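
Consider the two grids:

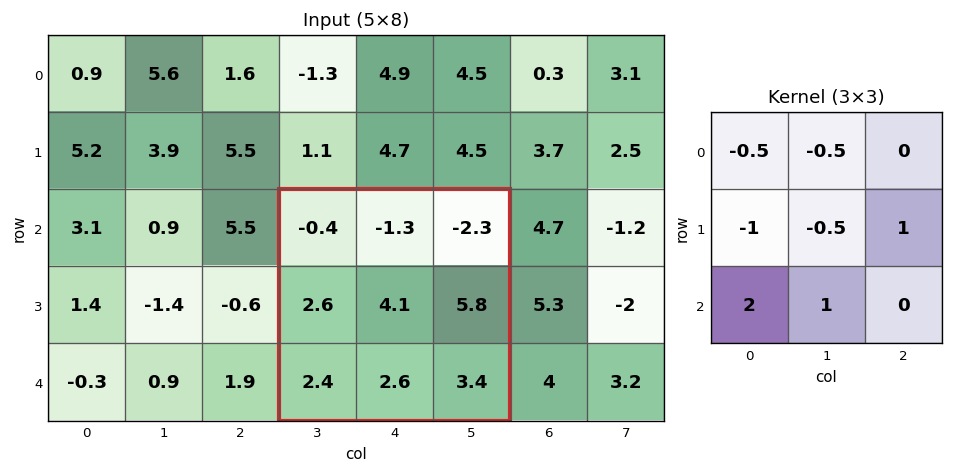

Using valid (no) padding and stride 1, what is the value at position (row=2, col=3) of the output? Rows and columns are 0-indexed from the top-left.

The receptive field on the input at this output position is [-0.4 -1.3 -2.3 / 2.6 4.1 5.8 / 2.4 2.6 3.4]. Elementwise product with the kernel and sum: -0.4·-0.5 + -1.3·-0.5 + 2.6·-1 + 4.1·-0.5 + 5.8·1 + 2.4·2 + 2.6·1.

9.4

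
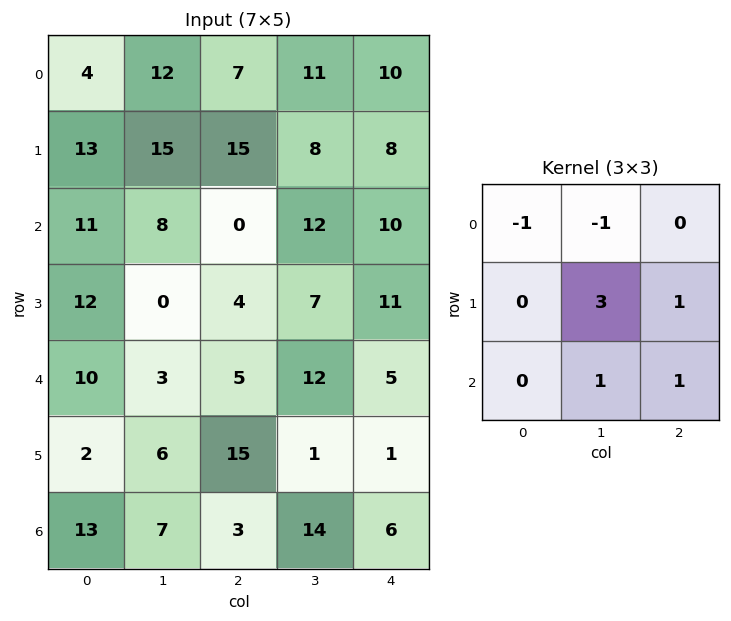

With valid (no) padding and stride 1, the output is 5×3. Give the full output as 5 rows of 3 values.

Output[0,0]: The receptive field on the input at this output position is [4 12 7 / 13 15 15 / 11 8 0]. Elementwise product with the kernel and sum: 4·-1 + 12·-1 + 15·3 + 15·1 + 8·1 + 0·1.
Output[0,1]: The receptive field on the input at this output position is [12 7 11 / 15 15 8 / 8 0 12]. Elementwise product with the kernel and sum: 12·-1 + 7·-1 + 15·3 + 8·1 + 0·1 + 12·1.

52 46 36
0 -7 41
-7 28 37
23 39 32
30 55 7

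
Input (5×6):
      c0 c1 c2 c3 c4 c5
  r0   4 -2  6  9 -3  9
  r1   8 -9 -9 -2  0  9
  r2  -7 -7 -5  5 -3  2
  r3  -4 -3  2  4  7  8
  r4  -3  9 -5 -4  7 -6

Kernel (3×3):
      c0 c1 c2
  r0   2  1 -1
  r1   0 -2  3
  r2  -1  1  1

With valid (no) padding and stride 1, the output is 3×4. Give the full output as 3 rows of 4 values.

-14 12 35 27
18 9 -30 10
3 -34 19 20

Output[0,0]: The receptive field on the input at this output position is [4 -2 6 / 8 -9 -9 / -7 -7 -5]. Elementwise product with the kernel and sum: 4·2 + -2·1 + 6·-1 + -9·-2 + -9·3 + -7·-1 + -7·1 + -5·1.
Output[0,1]: The receptive field on the input at this output position is [-2 6 9 / -9 -9 -2 / -7 -5 5]. Elementwise product with the kernel and sum: -2·2 + 6·1 + 9·-1 + -9·-2 + -2·3 + -7·-1 + -5·1 + 5·1.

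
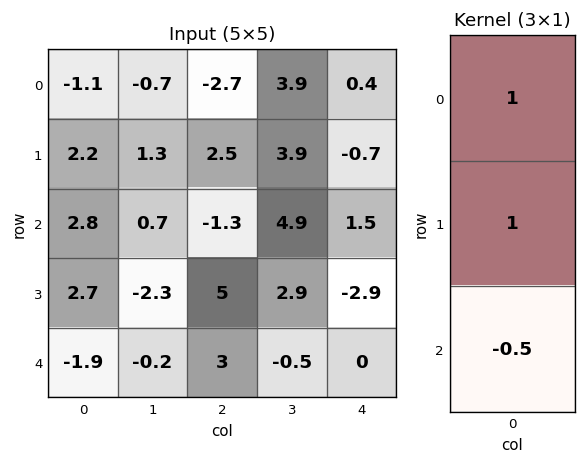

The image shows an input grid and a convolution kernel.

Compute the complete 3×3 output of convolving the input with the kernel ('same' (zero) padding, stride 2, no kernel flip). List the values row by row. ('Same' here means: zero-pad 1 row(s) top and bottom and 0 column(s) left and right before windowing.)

Output[0,0]: The receptive field on the zero-padded input at this output position is [0 / -1.1 / 2.2]. Elementwise product with the kernel and sum: 0·1 + -1.1·1 + 2.2·-0.5.

-2.2 -3.95 0.75
3.65 -1.3 2.25
0.8 8 -2.9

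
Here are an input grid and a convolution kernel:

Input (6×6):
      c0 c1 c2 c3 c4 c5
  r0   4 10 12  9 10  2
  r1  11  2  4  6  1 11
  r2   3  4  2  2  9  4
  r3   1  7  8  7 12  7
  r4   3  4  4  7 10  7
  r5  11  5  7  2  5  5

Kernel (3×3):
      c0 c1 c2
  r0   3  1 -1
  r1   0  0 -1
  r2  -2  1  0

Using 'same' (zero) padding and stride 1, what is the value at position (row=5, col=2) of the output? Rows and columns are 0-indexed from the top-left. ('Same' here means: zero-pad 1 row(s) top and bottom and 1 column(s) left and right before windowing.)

The receptive field on the zero-padded input at this output position is [4 4 7 / 5 7 2 / 0 0 0]. Elementwise product with the kernel and sum: 4·3 + 4·1 + 7·-1 + 2·-1 + 0·-2 + 0·1.

7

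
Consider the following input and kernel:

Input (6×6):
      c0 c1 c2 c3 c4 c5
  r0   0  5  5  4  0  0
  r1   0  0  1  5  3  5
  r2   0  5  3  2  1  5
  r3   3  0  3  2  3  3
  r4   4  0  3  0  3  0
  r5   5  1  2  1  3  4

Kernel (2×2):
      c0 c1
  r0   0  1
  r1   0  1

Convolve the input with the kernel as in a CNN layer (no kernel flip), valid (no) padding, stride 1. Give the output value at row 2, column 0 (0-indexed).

5

The receptive field on the input at this output position is [0 5 / 3 0]. Elementwise product with the kernel and sum: 5·1 + 0·1.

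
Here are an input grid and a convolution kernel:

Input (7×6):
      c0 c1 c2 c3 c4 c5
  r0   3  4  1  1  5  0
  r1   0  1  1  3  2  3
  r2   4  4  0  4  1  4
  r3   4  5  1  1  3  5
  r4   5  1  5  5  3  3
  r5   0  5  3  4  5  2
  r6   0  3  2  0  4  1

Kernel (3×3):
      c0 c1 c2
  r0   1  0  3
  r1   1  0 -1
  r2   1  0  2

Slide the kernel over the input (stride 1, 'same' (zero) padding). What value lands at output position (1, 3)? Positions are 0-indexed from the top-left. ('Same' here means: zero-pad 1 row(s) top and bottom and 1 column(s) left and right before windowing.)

The receptive field on the zero-padded input at this output position is [1 1 5 / 1 3 2 / 0 4 1]. Elementwise product with the kernel and sum: 1·1 + 5·3 + 1·1 + 2·-1 + 0·1 + 1·2.

17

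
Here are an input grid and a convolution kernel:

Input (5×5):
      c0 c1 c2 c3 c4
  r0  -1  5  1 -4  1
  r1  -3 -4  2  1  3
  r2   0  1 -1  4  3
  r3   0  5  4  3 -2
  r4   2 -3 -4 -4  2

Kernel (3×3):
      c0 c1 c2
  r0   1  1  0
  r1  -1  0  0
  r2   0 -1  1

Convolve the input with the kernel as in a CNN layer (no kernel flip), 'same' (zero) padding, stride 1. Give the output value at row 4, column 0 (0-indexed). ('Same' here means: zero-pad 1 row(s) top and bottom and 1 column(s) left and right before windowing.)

The receptive field on the zero-padded input at this output position is [0 0 5 / 0 2 -3 / 0 0 0]. Elementwise product with the kernel and sum: 0·1 + 0·1 + 0·-1 + 0·-1 + 0·1.

0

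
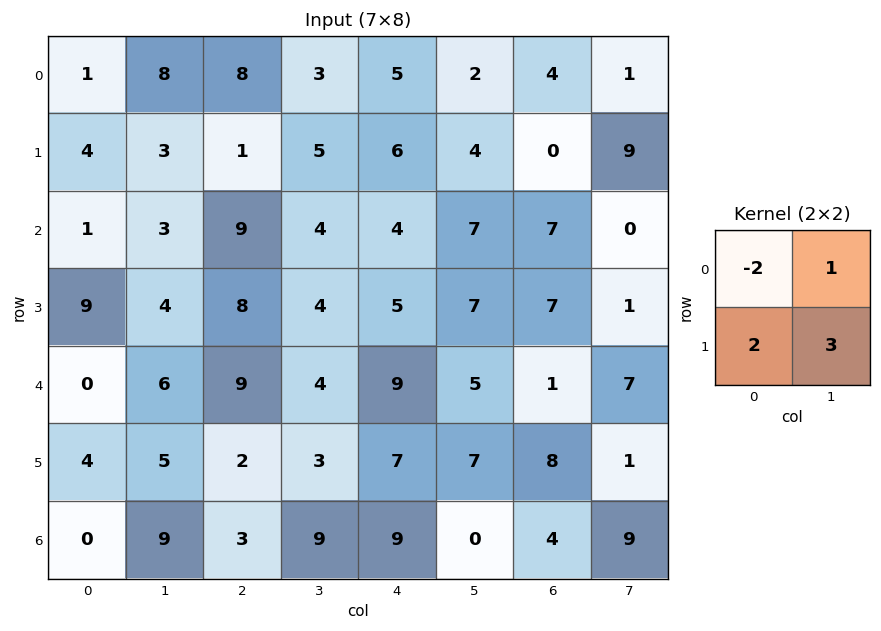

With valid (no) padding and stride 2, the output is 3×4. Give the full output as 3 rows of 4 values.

Output[0,0]: The receptive field on the input at this output position is [1 8 / 4 3]. Elementwise product with the kernel and sum: 1·-2 + 8·1 + 4·2 + 3·3.

23 4 16 20
31 14 30 3
29 -1 22 24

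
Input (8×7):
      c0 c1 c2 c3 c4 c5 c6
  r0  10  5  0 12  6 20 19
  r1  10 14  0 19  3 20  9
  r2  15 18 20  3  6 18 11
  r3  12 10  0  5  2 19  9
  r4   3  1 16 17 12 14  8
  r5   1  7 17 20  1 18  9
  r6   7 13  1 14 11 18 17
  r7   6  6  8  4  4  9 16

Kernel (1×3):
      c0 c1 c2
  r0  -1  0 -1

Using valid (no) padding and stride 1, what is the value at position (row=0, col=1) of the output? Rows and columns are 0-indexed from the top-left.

-17

The receptive field on the input at this output position is [5 0 12]. Elementwise product with the kernel and sum: 5·-1 + 12·-1.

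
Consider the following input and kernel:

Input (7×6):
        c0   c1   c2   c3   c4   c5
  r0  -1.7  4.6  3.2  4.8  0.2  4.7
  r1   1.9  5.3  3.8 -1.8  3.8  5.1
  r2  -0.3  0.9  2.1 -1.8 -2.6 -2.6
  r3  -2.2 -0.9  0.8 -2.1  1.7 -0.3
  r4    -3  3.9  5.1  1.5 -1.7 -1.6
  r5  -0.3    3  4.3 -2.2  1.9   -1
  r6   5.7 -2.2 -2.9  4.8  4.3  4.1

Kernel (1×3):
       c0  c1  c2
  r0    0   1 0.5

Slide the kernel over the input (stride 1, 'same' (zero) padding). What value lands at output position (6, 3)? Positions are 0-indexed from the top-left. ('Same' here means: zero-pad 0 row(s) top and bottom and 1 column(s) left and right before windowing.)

6.95

The receptive field on the zero-padded input at this output position is [-2.9 4.8 4.3]. Elementwise product with the kernel and sum: 4.8·1 + 4.3·0.5.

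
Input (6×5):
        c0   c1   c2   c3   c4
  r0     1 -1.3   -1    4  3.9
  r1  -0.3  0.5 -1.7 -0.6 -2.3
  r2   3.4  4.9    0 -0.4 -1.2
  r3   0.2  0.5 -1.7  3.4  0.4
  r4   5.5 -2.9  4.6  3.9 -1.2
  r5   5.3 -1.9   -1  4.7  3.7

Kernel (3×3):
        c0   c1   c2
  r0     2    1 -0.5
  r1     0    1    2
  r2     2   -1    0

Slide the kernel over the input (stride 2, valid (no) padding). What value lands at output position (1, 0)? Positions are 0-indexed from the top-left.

22.7

The receptive field on the input at this output position is [3.4 4.9 0 / 0.2 0.5 -1.7 / 5.5 -2.9 4.6]. Elementwise product with the kernel and sum: 3.4·2 + 4.9·1 + 0·-0.5 + 0.5·1 + -1.7·2 + 5.5·2 + -2.9·-1.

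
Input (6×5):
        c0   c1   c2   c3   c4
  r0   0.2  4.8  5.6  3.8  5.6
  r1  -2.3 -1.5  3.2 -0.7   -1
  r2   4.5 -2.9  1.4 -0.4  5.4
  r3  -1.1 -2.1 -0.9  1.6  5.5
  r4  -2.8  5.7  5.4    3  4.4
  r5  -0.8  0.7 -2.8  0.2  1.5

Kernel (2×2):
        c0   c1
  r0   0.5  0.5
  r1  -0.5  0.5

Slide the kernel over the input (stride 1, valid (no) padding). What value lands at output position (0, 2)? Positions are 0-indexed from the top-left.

2.75

The receptive field on the input at this output position is [5.6 3.8 / 3.2 -0.7]. Elementwise product with the kernel and sum: 5.6·0.5 + 3.8·0.5 + 3.2·-0.5 + -0.7·0.5.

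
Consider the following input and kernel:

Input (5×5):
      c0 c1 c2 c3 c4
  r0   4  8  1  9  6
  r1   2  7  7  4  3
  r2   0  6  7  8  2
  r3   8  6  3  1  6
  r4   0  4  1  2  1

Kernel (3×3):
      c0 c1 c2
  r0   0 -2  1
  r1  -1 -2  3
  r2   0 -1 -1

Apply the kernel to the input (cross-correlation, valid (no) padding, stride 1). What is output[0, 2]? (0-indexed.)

The receptive field on the input at this output position is [1 9 6 / 7 4 3 / 7 8 2]. Elementwise product with the kernel and sum: 9·-2 + 6·1 + 7·-1 + 4·-2 + 3·3 + 8·-1 + 2·-1.

-28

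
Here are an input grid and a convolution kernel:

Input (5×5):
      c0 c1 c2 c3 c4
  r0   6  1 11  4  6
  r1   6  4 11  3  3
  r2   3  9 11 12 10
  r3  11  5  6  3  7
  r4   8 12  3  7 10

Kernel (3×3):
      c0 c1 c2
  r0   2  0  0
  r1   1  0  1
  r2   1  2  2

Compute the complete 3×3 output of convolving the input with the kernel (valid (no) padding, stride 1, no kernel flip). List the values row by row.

72 64 91
59 52 69
61 58 72

Output[0,0]: The receptive field on the input at this output position is [6 1 11 / 6 4 11 / 3 9 11]. Elementwise product with the kernel and sum: 6·2 + 6·1 + 11·1 + 3·1 + 9·2 + 11·2.
Output[0,1]: The receptive field on the input at this output position is [1 11 4 / 4 11 3 / 9 11 12]. Elementwise product with the kernel and sum: 1·2 + 4·1 + 3·1 + 9·1 + 11·2 + 12·2.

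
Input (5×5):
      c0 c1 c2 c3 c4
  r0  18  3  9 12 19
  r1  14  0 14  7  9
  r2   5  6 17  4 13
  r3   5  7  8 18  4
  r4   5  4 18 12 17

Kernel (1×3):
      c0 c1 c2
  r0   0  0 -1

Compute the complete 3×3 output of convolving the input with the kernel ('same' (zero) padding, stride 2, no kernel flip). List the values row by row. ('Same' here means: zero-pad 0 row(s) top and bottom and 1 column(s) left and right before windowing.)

-3 -12 0
-6 -4 0
-4 -12 0

Output[0,0]: The receptive field on the zero-padded input at this output position is [0 18 3]. Elementwise product with the kernel and sum: 3·-1.
Output[0,1]: The receptive field on the zero-padded input at this output position is [3 9 12]. Elementwise product with the kernel and sum: 12·-1.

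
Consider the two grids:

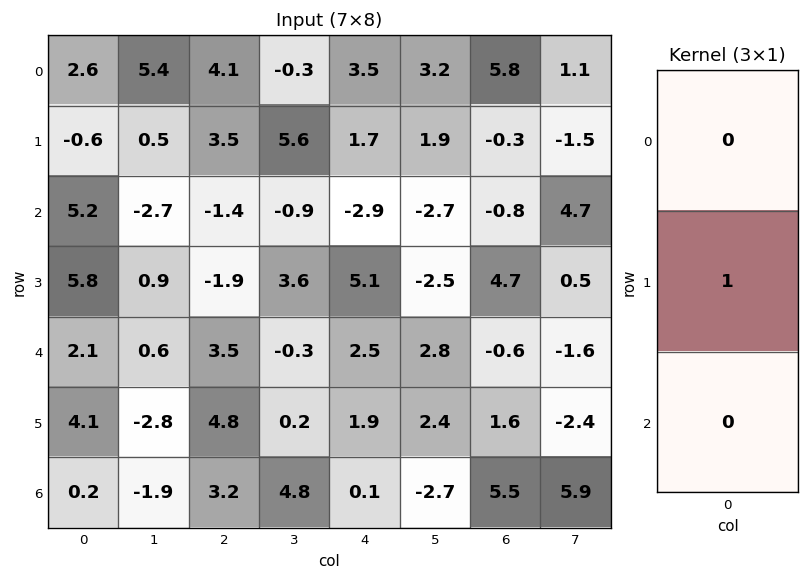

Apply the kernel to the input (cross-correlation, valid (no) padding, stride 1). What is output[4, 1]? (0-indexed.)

The receptive field on the input at this output position is [0.6 / -2.8 / -1.9]. Elementwise product with the kernel and sum: -2.8·1.

-2.8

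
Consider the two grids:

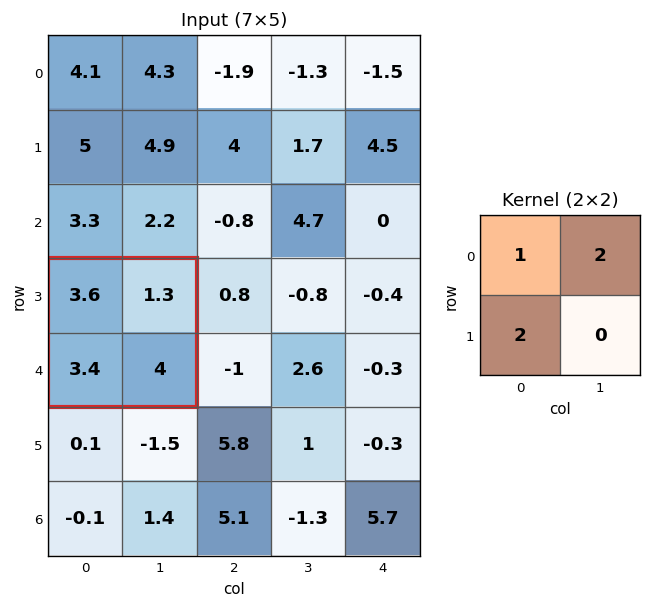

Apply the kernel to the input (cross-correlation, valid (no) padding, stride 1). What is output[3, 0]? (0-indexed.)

The receptive field on the input at this output position is [3.6 1.3 / 3.4 4]. Elementwise product with the kernel and sum: 3.6·1 + 1.3·2 + 3.4·2.

13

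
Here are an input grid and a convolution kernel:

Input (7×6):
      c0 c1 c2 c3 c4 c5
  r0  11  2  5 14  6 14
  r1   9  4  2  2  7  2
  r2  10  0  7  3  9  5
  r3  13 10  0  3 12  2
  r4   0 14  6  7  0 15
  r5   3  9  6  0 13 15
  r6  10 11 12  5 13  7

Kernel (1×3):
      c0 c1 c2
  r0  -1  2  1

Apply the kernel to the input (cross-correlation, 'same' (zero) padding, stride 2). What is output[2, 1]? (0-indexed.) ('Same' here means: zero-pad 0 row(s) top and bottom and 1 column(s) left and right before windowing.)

The receptive field on the zero-padded input at this output position is [14 6 7]. Elementwise product with the kernel and sum: 14·-1 + 6·2 + 7·1.

5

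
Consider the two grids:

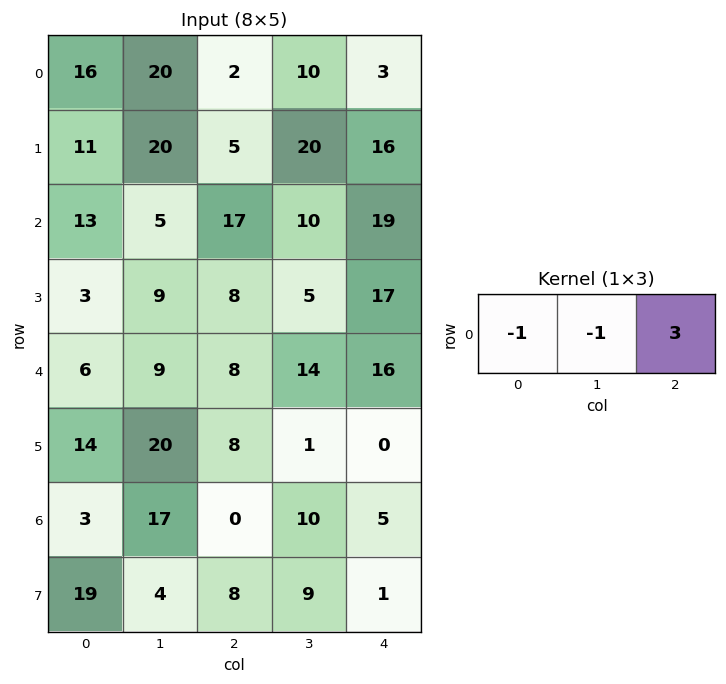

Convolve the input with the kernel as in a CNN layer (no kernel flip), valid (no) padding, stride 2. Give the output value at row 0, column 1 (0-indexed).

-3

The receptive field on the input at this output position is [2 10 3]. Elementwise product with the kernel and sum: 2·-1 + 10·-1 + 3·3.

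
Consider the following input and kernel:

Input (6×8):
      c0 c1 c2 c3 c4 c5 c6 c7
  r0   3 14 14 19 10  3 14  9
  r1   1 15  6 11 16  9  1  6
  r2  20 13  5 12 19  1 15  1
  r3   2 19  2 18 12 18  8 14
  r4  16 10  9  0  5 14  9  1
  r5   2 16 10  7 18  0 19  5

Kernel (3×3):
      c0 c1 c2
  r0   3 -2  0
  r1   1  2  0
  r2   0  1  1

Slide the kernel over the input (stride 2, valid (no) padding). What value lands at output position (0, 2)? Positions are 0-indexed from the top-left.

The receptive field on the input at this output position is [10 3 14 / 16 9 1 / 19 1 15]. Elementwise product with the kernel and sum: 10·3 + 3·-2 + 16·1 + 9·2 + 1·1 + 15·1.

74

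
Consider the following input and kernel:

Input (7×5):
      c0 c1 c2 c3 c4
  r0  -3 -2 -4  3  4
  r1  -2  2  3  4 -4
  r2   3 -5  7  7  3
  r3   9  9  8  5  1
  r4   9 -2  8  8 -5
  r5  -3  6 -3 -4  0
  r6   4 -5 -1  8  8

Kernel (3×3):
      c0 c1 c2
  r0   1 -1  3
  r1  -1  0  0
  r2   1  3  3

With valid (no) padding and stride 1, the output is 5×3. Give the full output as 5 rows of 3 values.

Output[0,0]: The receptive field on the input at this output position is [-3 -2 -4 / -2 2 3 / 3 -5 7]. Elementwise product with the kernel and sum: -3·1 + -2·-1 + -4·3 + -2·-1 + 3·1 + -5·3 + 7·3.
Output[0,1]: The receptive field on the input at this output position is [-2 -4 3 / 2 3 4 / -5 7 7]. Elementwise product with the kernel and sum: -2·1 + -4·-1 + 3·3 + 2·-1 + -5·1 + 7·3 + 7·3.

-2 46 39
62 64 6
47 46 18
21 3 -17
24 24 35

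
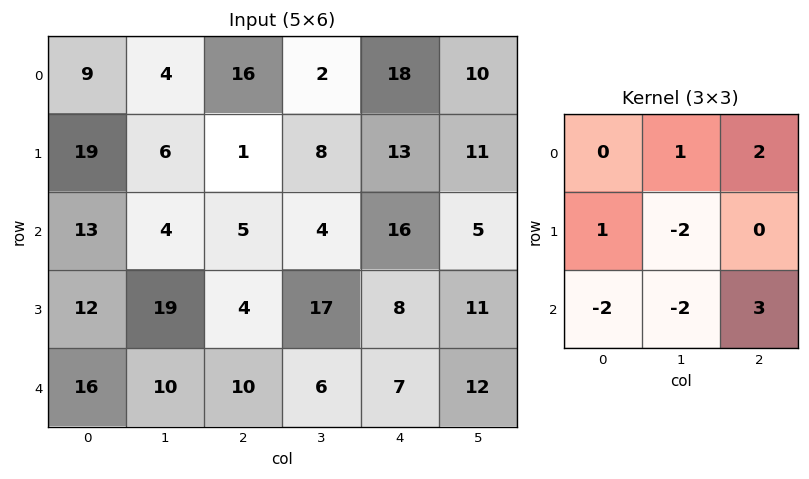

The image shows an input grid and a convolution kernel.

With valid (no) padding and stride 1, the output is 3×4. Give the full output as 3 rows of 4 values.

24 18 53 -5
-37 16 13 -10
-34 2 -5 37

Output[0,0]: The receptive field on the input at this output position is [9 4 16 / 19 6 1 / 13 4 5]. Elementwise product with the kernel and sum: 4·1 + 16·2 + 19·1 + 6·-2 + 13·-2 + 4·-2 + 5·3.
Output[0,1]: The receptive field on the input at this output position is [4 16 2 / 6 1 8 / 4 5 4]. Elementwise product with the kernel and sum: 16·1 + 2·2 + 6·1 + 1·-2 + 4·-2 + 5·-2 + 4·3.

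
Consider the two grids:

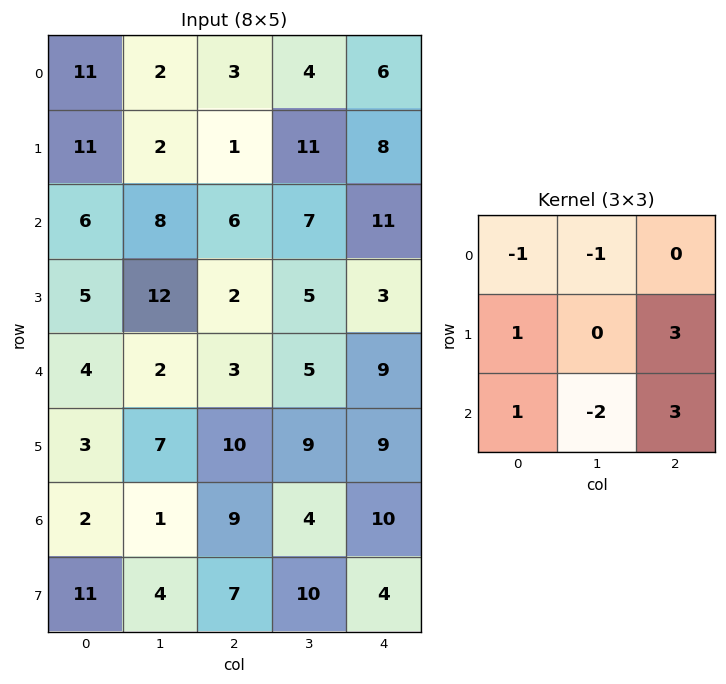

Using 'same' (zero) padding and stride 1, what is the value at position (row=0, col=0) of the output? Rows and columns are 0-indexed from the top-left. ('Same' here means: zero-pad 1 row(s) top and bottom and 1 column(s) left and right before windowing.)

-10

The receptive field on the zero-padded input at this output position is [0 0 0 / 0 11 2 / 0 11 2]. Elementwise product with the kernel and sum: 0·-1 + 0·-1 + 0·1 + 2·3 + 0·1 + 11·-2 + 2·3.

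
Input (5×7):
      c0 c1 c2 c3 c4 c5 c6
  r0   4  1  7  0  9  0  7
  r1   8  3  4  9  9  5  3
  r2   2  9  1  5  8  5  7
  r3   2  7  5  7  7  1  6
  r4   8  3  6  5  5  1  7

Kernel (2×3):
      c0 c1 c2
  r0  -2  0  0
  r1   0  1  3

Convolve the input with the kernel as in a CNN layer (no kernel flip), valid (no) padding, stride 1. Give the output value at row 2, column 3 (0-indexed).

The receptive field on the input at this output position is [5 8 5 / 7 7 1]. Elementwise product with the kernel and sum: 5·-2 + 7·1 + 1·3.

0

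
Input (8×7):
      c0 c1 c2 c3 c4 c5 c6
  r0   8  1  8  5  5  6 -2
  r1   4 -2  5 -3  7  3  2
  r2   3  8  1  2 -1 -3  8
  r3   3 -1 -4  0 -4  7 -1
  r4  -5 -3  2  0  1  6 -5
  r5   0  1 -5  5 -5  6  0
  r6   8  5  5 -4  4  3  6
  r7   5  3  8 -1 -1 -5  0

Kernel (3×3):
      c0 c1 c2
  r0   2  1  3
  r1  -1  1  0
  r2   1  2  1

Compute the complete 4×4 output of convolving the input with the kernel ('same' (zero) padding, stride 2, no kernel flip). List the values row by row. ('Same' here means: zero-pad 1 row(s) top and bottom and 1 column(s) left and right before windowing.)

Output[0,0]: The receptive field on the zero-padded input at this output position is [0 0 0 / 0 8 1 / 0 4 -2]. Elementwise product with the kernel and sum: 0·2 + 0·1 + 0·3 + 0·-1 + 8·1 + 0·1 + 4·2 + -2·1.

14 12 14 -1
6 -24 6 24
-4 -5 19 8
24 30 23 10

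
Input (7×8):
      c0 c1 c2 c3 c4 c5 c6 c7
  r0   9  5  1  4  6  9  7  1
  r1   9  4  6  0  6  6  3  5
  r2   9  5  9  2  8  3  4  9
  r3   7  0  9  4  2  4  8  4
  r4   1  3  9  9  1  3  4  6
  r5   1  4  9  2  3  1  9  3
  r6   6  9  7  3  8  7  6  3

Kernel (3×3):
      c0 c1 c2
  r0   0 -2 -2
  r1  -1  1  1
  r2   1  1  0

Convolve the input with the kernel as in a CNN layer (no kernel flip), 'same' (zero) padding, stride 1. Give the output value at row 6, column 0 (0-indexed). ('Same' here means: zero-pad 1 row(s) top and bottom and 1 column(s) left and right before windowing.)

The receptive field on the zero-padded input at this output position is [0 1 4 / 0 6 9 / 0 0 0]. Elementwise product with the kernel and sum: 1·-2 + 4·-2 + 0·-1 + 6·1 + 9·1 + 0·1 + 0·1.

5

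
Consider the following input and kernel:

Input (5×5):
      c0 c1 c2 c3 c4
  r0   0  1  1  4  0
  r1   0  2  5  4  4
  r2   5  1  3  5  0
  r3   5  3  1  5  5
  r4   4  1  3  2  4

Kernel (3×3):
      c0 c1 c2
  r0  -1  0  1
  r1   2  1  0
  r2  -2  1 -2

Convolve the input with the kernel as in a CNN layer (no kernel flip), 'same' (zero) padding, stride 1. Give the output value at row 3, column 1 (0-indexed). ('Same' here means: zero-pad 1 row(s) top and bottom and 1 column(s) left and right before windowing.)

-2

The receptive field on the zero-padded input at this output position is [5 1 3 / 5 3 1 / 4 1 3]. Elementwise product with the kernel and sum: 5·-1 + 3·1 + 5·2 + 3·1 + 4·-2 + 1·1 + 3·-2.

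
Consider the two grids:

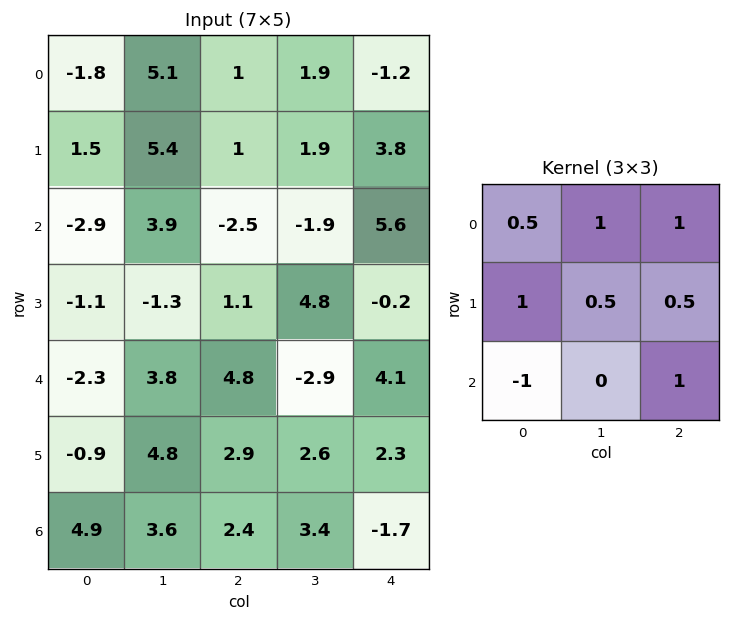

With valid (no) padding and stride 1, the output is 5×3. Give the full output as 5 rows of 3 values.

10.3 6.5 13.15
7.15 13.4 4.25
5.85 -7.5 5.15
5.05 7.8 9.95
7.9 11.15 4.85

Output[0,0]: The receptive field on the input at this output position is [-1.8 5.1 1 / 1.5 5.4 1 / -2.9 3.9 -2.5]. Elementwise product with the kernel and sum: -1.8·0.5 + 5.1·1 + 1·1 + 1.5·1 + 5.4·0.5 + 1·0.5 + -2.9·-1 + -2.5·1.
Output[0,1]: The receptive field on the input at this output position is [5.1 1 1.9 / 5.4 1 1.9 / 3.9 -2.5 -1.9]. Elementwise product with the kernel and sum: 5.1·0.5 + 1·1 + 1.9·1 + 5.4·1 + 1·0.5 + 1.9·0.5 + 3.9·-1 + -1.9·1.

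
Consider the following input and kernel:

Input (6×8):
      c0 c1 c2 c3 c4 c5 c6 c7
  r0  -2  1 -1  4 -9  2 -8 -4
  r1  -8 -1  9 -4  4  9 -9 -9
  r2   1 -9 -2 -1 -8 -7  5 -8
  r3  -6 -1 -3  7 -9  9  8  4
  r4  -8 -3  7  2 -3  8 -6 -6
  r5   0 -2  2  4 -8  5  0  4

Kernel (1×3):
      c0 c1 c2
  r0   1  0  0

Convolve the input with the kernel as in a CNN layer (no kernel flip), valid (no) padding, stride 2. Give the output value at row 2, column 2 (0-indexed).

-3

The receptive field on the input at this output position is [-3 8 -6]. Elementwise product with the kernel and sum: -3·1.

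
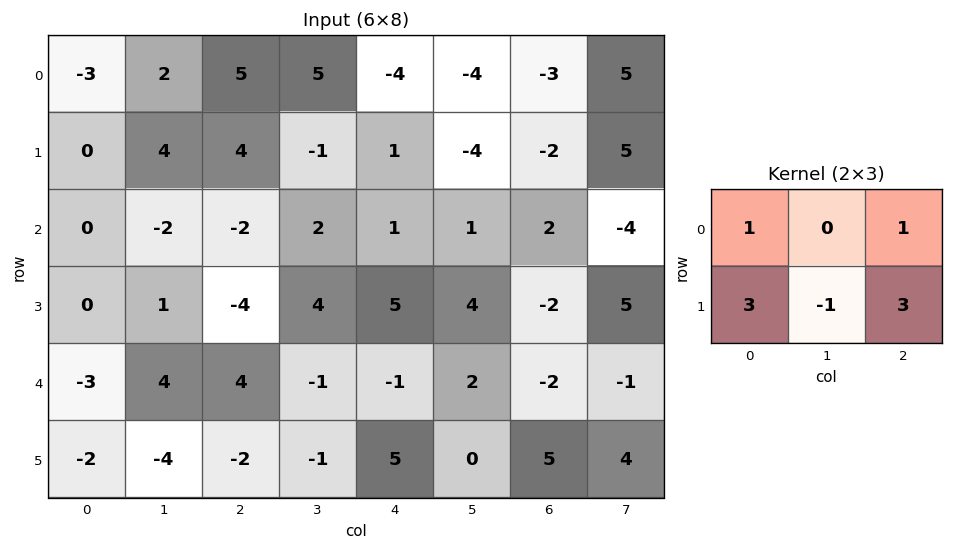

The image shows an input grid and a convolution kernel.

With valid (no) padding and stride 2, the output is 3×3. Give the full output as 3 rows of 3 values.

Output[0,0]: The receptive field on the input at this output position is [-3 2 5 / 0 4 4]. Elementwise product with the kernel and sum: -3·1 + 5·1 + 0·3 + 4·-1 + 4·3.
Output[0,1]: The receptive field on the input at this output position is [5 5 -4 / 4 -1 1]. Elementwise product with the kernel and sum: 5·1 + -4·1 + 4·3 + -1·-1 + 1·3.

10 17 -6
-15 -2 8
-7 13 27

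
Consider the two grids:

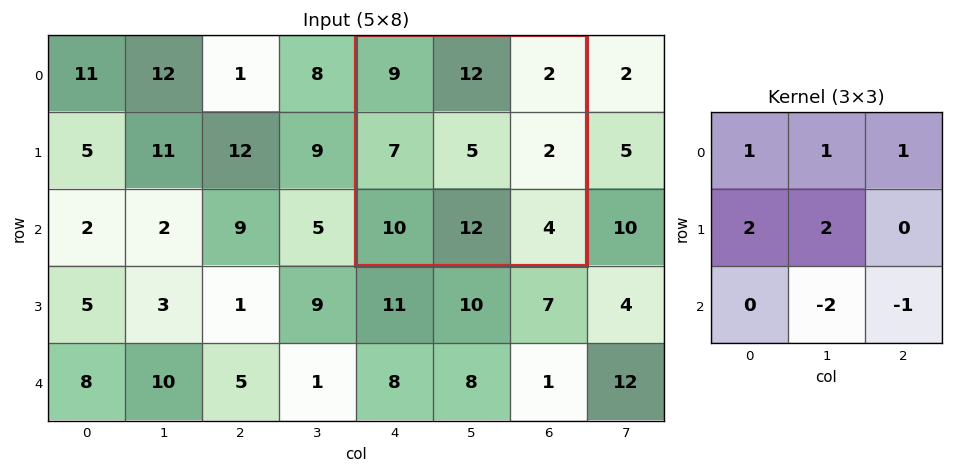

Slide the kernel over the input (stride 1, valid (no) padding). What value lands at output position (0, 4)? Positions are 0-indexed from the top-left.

19

The receptive field on the input at this output position is [9 12 2 / 7 5 2 / 10 12 4]. Elementwise product with the kernel and sum: 9·1 + 12·1 + 2·1 + 7·2 + 5·2 + 12·-2 + 4·-1.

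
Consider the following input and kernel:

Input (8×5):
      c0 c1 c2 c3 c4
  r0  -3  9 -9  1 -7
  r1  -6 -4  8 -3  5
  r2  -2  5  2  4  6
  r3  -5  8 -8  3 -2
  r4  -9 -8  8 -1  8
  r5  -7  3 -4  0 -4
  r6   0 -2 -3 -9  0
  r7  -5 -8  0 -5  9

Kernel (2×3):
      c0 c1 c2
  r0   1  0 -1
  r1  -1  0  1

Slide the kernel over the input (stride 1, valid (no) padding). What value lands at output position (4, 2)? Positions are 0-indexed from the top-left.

The receptive field on the input at this output position is [8 -1 8 / -4 0 -4]. Elementwise product with the kernel and sum: 8·1 + 8·-1 + -4·-1 + -4·1.

0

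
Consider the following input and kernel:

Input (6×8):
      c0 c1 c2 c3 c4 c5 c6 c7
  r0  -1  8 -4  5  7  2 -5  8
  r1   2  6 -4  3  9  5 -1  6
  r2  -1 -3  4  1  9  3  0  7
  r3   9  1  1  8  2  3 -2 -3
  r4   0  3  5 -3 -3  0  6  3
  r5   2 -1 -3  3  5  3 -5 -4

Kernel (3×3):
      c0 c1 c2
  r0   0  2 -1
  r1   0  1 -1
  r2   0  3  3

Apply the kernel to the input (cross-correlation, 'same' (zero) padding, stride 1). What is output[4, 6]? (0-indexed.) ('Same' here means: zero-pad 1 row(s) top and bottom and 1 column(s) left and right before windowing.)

The receptive field on the zero-padded input at this output position is [3 -2 -3 / 0 6 3 / 3 -5 -4]. Elementwise product with the kernel and sum: -2·2 + -3·-1 + 6·1 + 3·-1 + -5·3 + -4·3.

-25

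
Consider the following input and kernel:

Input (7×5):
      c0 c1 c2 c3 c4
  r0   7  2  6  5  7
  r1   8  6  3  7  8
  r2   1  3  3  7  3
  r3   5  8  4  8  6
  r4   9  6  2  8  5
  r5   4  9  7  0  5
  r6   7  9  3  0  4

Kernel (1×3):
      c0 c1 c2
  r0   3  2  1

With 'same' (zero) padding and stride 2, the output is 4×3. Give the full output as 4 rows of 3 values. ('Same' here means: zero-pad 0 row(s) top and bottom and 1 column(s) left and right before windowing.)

Output[0,0]: The receptive field on the zero-padded input at this output position is [0 7 2]. Elementwise product with the kernel and sum: 0·3 + 7·2 + 2·1.

16 23 29
5 22 27
24 30 34
23 33 8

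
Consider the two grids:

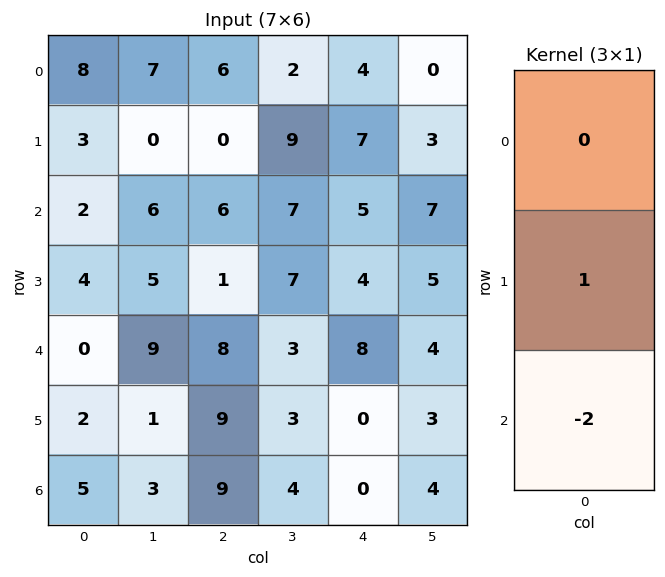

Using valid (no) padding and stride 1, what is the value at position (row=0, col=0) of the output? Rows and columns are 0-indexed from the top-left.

The receptive field on the input at this output position is [8 / 3 / 2]. Elementwise product with the kernel and sum: 3·1 + 2·-2.

-1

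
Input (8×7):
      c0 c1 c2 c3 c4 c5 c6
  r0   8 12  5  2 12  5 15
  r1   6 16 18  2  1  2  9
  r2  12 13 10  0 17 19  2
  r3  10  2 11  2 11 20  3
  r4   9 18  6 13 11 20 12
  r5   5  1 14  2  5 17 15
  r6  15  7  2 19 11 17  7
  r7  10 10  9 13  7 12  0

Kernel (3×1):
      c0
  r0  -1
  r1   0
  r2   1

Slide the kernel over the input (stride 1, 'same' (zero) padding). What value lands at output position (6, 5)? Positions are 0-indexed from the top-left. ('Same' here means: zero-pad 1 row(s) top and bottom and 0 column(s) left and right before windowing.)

-5

The receptive field on the zero-padded input at this output position is [17 / 17 / 12]. Elementwise product with the kernel and sum: 17·-1 + 12·1.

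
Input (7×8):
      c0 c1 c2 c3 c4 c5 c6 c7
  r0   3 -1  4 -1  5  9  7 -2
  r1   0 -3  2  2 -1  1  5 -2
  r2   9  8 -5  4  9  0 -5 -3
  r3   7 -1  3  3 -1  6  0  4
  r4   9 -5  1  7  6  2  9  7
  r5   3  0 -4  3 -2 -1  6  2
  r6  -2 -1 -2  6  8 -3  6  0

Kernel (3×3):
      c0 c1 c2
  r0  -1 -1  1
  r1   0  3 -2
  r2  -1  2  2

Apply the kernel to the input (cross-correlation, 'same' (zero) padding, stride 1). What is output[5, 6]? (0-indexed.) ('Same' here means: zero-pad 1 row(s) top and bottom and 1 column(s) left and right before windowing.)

25

The receptive field on the zero-padded input at this output position is [2 9 7 / -1 6 2 / -3 6 0]. Elementwise product with the kernel and sum: 2·-1 + 9·-1 + 7·1 + 6·3 + 2·-2 + -3·-1 + 6·2 + 0·2.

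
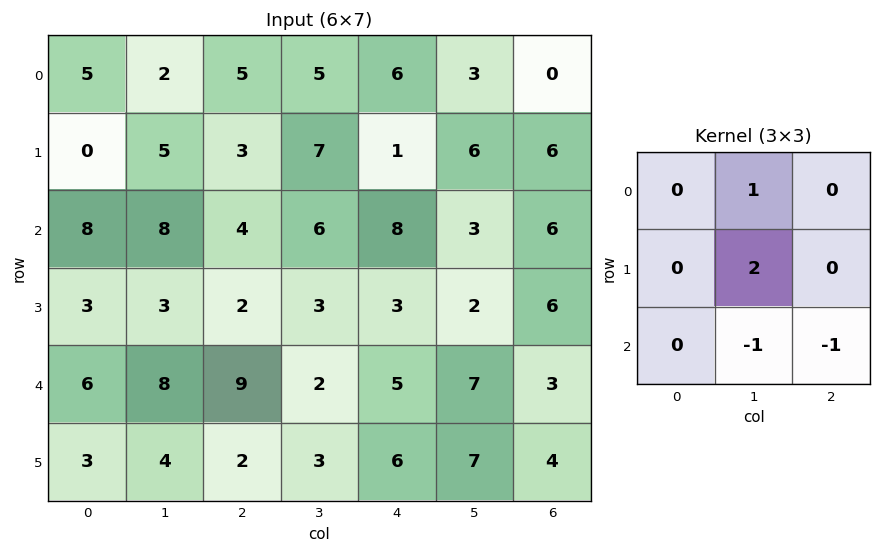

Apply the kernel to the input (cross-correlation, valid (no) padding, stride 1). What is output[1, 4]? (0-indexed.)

The receptive field on the input at this output position is [1 6 6 / 8 3 6 / 3 2 6]. Elementwise product with the kernel and sum: 6·1 + 3·2 + 2·-1 + 6·-1.

4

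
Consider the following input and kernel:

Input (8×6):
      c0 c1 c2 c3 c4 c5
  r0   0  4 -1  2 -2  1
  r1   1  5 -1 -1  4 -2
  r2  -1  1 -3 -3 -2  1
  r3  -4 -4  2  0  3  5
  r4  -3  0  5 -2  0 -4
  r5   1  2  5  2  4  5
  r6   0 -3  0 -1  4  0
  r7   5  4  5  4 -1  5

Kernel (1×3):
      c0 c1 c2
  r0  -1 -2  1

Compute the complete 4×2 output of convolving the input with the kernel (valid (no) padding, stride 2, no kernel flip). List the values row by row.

-9 -5
-4 7
8 -1
6 6

Output[0,0]: The receptive field on the input at this output position is [0 4 -1]. Elementwise product with the kernel and sum: 0·-1 + 4·-2 + -1·1.
Output[0,1]: The receptive field on the input at this output position is [-1 2 -2]. Elementwise product with the kernel and sum: -1·-1 + 2·-2 + -2·1.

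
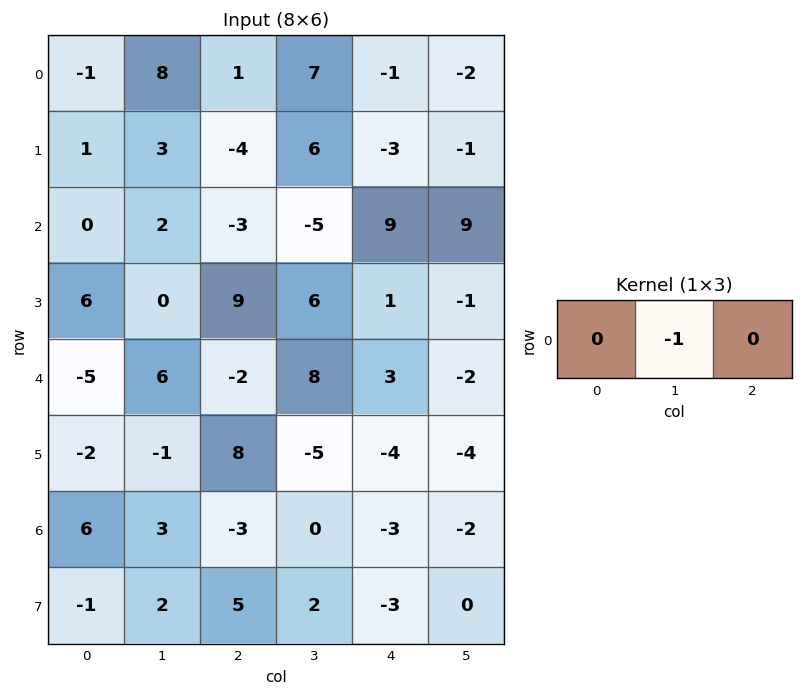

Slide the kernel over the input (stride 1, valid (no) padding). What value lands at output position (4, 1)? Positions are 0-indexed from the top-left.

The receptive field on the input at this output position is [6 -2 8]. Elementwise product with the kernel and sum: -2·-1.

2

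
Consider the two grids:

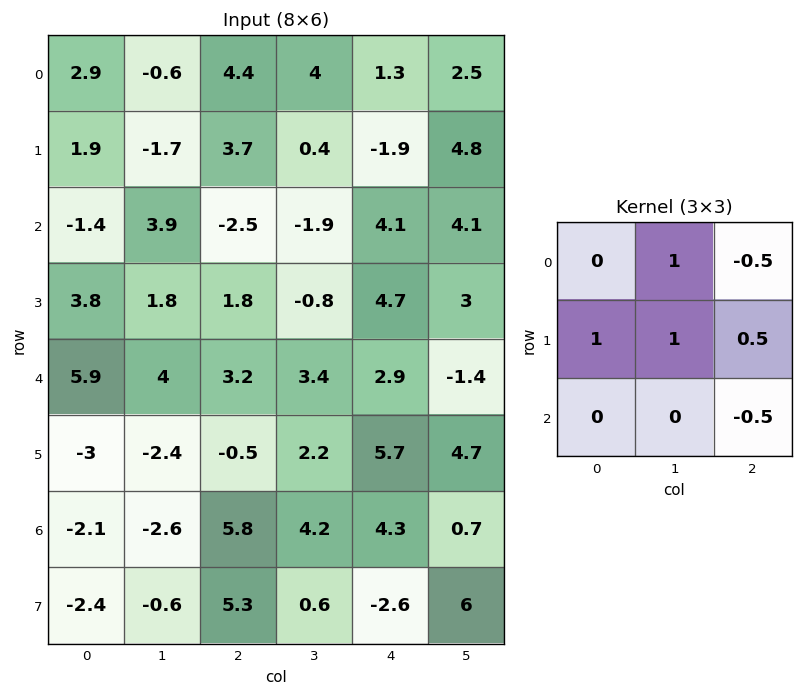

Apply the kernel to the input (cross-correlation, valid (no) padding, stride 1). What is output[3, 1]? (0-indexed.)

10

The receptive field on the input at this output position is [1.8 1.8 -0.8 / 4 3.2 3.4 / -2.4 -0.5 2.2]. Elementwise product with the kernel and sum: 1.8·1 + -0.8·-0.5 + 4·1 + 3.2·1 + 3.4·0.5 + 2.2·-0.5.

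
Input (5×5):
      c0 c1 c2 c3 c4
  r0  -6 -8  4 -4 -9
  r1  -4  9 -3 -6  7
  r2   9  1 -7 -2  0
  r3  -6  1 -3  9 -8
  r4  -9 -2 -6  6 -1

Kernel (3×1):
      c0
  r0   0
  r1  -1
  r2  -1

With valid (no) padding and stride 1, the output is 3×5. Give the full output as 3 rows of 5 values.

-5 -10 10 8 -7
-3 -2 10 -7 8
15 1 9 -15 9

Output[0,0]: The receptive field on the input at this output position is [-6 / -4 / 9]. Elementwise product with the kernel and sum: -4·-1 + 9·-1.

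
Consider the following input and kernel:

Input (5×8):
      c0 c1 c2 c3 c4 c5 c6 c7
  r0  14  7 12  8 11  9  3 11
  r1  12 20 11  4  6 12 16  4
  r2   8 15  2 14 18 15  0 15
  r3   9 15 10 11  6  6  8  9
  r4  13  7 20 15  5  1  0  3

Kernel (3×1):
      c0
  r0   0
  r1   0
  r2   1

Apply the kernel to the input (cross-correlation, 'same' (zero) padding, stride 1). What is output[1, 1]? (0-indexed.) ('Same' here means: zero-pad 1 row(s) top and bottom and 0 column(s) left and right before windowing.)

15

The receptive field on the zero-padded input at this output position is [7 / 20 / 15]. Elementwise product with the kernel and sum: 15·1.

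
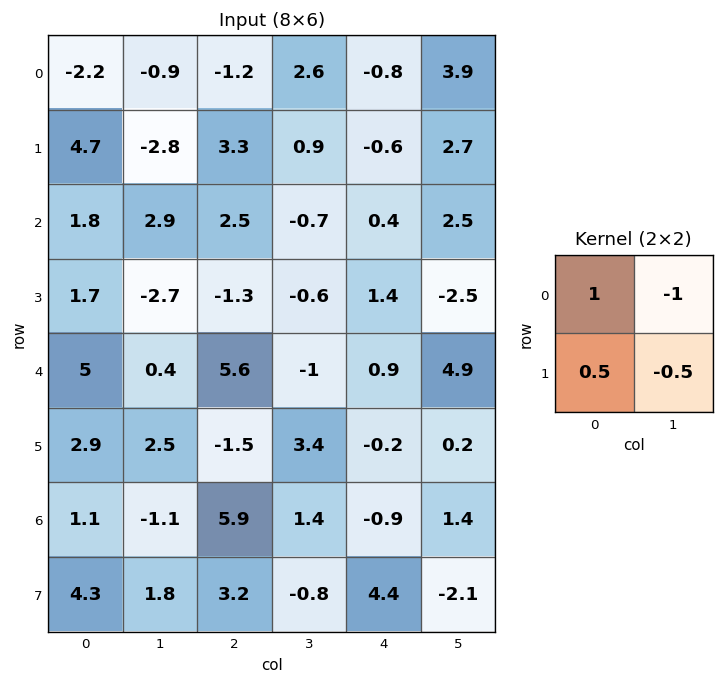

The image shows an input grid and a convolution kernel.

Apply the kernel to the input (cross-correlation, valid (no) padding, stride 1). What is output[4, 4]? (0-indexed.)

-4.2

The receptive field on the input at this output position is [0.9 4.9 / -0.2 0.2]. Elementwise product with the kernel and sum: 0.9·1 + 4.9·-1 + -0.2·0.5 + 0.2·-0.5.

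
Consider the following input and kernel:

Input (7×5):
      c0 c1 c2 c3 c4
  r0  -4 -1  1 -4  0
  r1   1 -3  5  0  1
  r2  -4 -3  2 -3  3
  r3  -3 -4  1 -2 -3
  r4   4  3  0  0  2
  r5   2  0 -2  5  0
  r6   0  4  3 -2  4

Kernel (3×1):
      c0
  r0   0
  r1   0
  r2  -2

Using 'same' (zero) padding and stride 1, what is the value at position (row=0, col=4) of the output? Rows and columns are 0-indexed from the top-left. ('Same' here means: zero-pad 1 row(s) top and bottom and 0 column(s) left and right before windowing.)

-2

The receptive field on the zero-padded input at this output position is [0 / 0 / 1]. Elementwise product with the kernel and sum: 1·-2.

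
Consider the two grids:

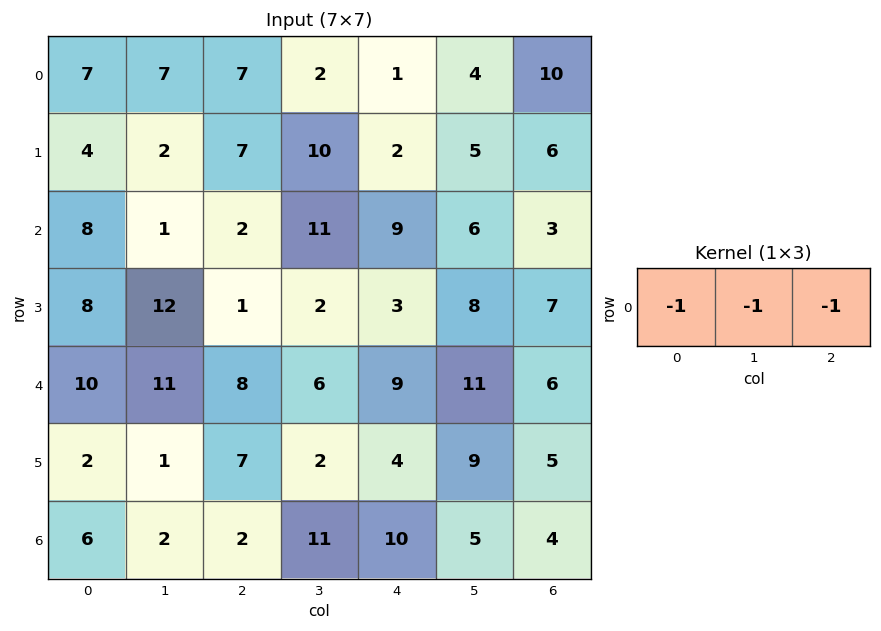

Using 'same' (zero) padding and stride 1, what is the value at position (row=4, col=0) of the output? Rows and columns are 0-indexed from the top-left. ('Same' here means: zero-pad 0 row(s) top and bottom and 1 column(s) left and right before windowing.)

The receptive field on the zero-padded input at this output position is [0 10 11]. Elementwise product with the kernel and sum: 0·-1 + 10·-1 + 11·-1.

-21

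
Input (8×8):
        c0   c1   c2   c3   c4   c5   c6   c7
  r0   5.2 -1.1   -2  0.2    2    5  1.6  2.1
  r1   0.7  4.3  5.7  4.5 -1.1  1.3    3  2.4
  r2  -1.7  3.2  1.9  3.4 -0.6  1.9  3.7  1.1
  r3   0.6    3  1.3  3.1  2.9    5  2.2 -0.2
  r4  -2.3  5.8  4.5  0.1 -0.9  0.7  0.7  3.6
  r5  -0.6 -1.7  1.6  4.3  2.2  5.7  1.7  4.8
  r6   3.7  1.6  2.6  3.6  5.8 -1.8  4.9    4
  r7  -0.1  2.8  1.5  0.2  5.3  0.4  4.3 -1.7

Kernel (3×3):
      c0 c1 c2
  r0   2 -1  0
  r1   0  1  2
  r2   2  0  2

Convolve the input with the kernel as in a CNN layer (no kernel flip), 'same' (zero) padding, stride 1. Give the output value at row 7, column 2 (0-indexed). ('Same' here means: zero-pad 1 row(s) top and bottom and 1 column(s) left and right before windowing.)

The receptive field on the zero-padded input at this output position is [1.6 2.6 3.6 / 2.8 1.5 0.2 / 0 0 0]. Elementwise product with the kernel and sum: 1.6·2 + 2.6·-1 + 1.5·1 + 0.2·2 + 0·2 + 0·2.

2.5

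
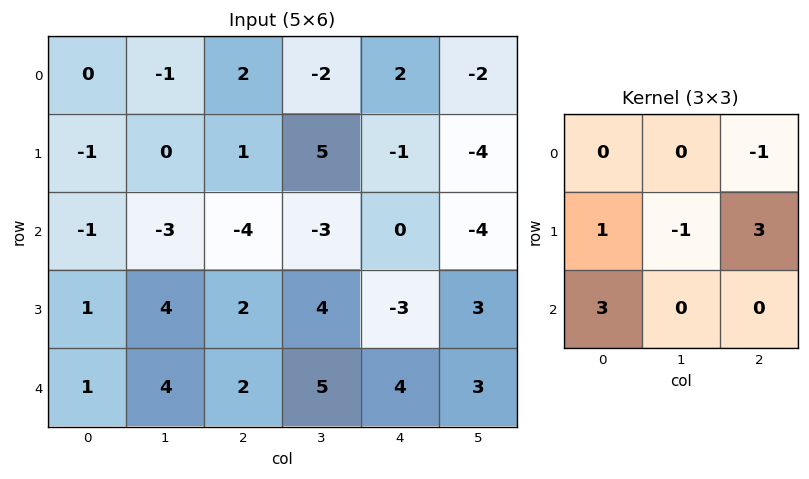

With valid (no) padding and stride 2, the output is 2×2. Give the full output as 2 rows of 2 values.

Output[0,0]: The receptive field on the input at this output position is [0 -1 2 / -1 0 1 / -1 -3 -4]. Elementwise product with the kernel and sum: 2·-1 + -1·1 + 0·-1 + 1·3 + -1·3.

-3 -21
10 -5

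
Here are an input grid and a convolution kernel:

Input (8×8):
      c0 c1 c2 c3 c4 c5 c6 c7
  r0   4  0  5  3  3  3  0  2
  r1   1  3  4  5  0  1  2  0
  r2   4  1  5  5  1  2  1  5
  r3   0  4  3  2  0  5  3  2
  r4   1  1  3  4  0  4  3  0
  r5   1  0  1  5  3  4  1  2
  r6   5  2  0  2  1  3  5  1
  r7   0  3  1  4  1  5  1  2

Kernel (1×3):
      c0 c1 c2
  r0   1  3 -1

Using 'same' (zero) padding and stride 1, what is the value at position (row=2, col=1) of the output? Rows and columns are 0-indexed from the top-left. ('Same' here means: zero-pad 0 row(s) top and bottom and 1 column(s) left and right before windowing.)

The receptive field on the zero-padded input at this output position is [4 1 5]. Elementwise product with the kernel and sum: 4·1 + 1·3 + 5·-1.

2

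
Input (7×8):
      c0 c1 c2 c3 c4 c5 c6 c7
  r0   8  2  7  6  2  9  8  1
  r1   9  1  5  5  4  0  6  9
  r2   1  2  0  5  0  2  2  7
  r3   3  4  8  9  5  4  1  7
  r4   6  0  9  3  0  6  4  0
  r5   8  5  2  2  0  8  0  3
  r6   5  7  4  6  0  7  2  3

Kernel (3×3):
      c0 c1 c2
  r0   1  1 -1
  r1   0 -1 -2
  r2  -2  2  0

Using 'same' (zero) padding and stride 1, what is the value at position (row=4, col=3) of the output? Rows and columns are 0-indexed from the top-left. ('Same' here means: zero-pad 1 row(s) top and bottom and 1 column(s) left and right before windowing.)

The receptive field on the zero-padded input at this output position is [8 9 5 / 9 3 0 / 2 2 0]. Elementwise product with the kernel and sum: 8·1 + 9·1 + 5·-1 + 3·-1 + 0·-2 + 2·-2 + 2·2.

9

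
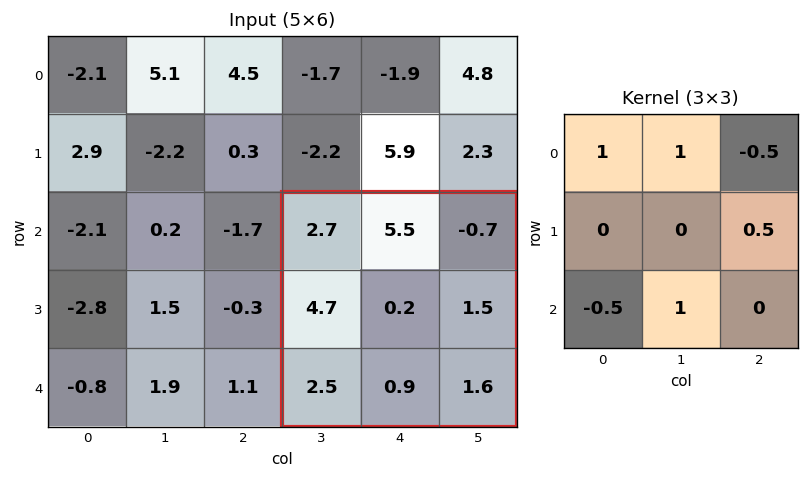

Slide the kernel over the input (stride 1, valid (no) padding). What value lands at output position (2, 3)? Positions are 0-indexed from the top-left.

8.95

The receptive field on the input at this output position is [2.7 5.5 -0.7 / 4.7 0.2 1.5 / 2.5 0.9 1.6]. Elementwise product with the kernel and sum: 2.7·1 + 5.5·1 + -0.7·-0.5 + 1.5·0.5 + 2.5·-0.5 + 0.9·1.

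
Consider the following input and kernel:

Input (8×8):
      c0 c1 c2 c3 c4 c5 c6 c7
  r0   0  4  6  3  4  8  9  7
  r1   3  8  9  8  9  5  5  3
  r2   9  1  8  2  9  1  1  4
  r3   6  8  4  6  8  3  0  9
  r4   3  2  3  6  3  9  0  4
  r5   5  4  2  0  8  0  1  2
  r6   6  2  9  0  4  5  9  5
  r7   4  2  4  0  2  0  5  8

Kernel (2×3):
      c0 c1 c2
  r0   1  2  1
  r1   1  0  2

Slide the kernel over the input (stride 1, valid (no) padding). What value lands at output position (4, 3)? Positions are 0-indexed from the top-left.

21

The receptive field on the input at this output position is [6 3 9 / 0 8 0]. Elementwise product with the kernel and sum: 6·1 + 3·2 + 9·1 + 0·1 + 0·2.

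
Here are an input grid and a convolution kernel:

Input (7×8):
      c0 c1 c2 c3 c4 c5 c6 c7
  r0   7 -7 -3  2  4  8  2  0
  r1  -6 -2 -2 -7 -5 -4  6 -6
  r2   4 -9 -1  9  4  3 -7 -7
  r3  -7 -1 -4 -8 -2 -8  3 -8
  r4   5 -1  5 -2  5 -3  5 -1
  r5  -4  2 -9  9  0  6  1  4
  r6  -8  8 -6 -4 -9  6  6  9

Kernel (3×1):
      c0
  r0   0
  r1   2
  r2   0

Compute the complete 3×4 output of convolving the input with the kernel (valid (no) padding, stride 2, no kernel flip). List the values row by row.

-12 -4 -10 12
-14 -8 -4 6
-8 -18 0 2

Output[0,0]: The receptive field on the input at this output position is [7 / -6 / 4]. Elementwise product with the kernel and sum: -6·2.
Output[0,1]: The receptive field on the input at this output position is [-3 / -2 / -1]. Elementwise product with the kernel and sum: -2·2.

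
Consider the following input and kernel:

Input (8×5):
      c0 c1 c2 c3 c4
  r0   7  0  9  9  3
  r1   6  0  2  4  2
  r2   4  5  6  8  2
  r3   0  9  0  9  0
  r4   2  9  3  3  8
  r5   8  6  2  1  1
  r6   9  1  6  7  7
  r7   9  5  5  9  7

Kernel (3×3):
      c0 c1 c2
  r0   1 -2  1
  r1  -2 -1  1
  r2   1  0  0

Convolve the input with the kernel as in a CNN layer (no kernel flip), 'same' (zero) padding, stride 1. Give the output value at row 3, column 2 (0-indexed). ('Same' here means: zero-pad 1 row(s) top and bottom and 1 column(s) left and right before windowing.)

The receptive field on the zero-padded input at this output position is [5 6 8 / 9 0 9 / 9 3 3]. Elementwise product with the kernel and sum: 5·1 + 6·-2 + 8·1 + 9·-2 + 0·-1 + 9·1 + 9·1.

1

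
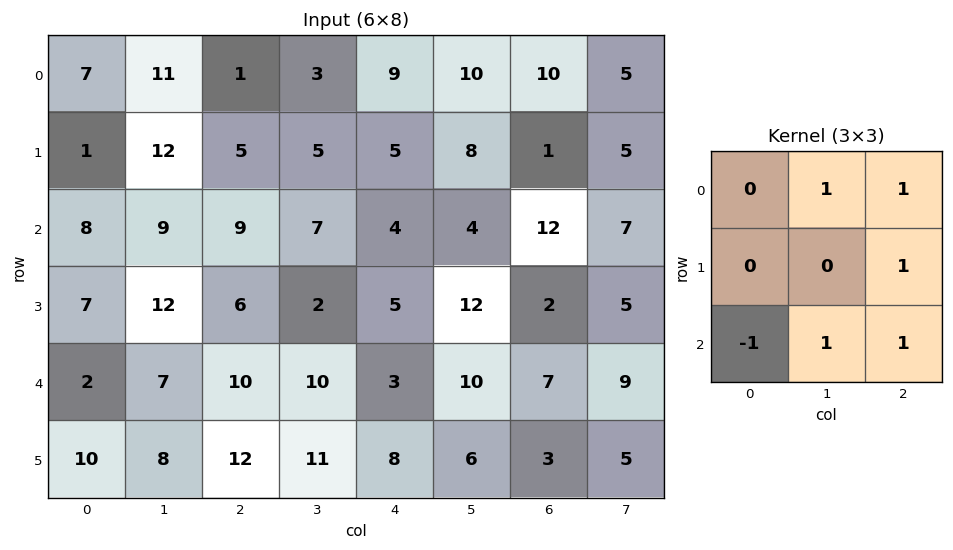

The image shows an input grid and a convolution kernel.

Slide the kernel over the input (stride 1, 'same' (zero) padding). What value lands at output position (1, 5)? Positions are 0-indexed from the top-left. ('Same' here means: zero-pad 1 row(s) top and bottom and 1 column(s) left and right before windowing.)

33

The receptive field on the zero-padded input at this output position is [9 10 10 / 5 8 1 / 4 4 12]. Elementwise product with the kernel and sum: 10·1 + 10·1 + 1·1 + 4·-1 + 4·1 + 12·1.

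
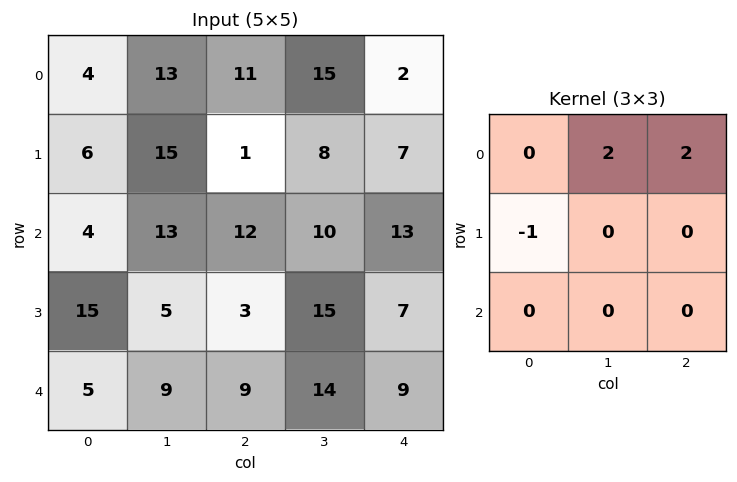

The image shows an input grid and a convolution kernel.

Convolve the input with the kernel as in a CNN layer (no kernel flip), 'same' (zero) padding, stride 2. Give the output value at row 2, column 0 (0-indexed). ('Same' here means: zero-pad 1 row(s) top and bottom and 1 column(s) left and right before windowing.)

40

The receptive field on the zero-padded input at this output position is [0 15 5 / 0 5 9 / 0 0 0]. Elementwise product with the kernel and sum: 15·2 + 5·2 + 0·-1.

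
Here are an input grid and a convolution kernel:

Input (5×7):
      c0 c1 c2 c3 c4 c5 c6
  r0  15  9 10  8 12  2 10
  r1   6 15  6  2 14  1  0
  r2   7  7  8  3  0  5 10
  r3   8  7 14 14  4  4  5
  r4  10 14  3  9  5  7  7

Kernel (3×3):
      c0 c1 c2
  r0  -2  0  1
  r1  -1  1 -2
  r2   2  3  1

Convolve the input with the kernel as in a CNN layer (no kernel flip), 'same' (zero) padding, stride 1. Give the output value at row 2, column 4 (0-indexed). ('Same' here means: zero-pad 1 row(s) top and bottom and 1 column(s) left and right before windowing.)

28

The receptive field on the zero-padded input at this output position is [2 14 1 / 3 0 5 / 14 4 4]. Elementwise product with the kernel and sum: 2·-2 + 1·1 + 3·-1 + 0·1 + 5·-2 + 14·2 + 4·3 + 4·1.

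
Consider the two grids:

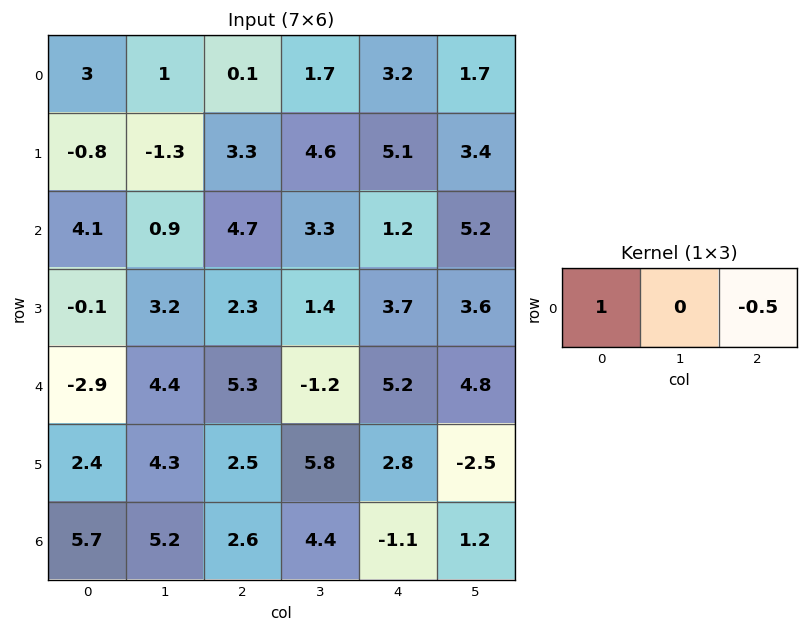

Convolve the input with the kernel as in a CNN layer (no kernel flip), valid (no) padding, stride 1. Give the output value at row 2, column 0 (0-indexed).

1.75

The receptive field on the input at this output position is [4.1 0.9 4.7]. Elementwise product with the kernel and sum: 4.1·1 + 4.7·-0.5.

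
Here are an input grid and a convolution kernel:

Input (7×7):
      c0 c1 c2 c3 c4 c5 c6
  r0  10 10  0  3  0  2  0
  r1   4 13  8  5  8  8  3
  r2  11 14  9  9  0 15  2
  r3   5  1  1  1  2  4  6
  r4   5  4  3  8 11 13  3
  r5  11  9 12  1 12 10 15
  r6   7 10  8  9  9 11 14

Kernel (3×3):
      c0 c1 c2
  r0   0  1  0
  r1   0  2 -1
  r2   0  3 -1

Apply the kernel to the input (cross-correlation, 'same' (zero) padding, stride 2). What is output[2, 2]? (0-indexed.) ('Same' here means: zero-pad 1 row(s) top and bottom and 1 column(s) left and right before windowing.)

37

The receptive field on the zero-padded input at this output position is [1 2 4 / 8 11 13 / 1 12 10]. Elementwise product with the kernel and sum: 2·1 + 11·2 + 13·-1 + 12·3 + 10·-1.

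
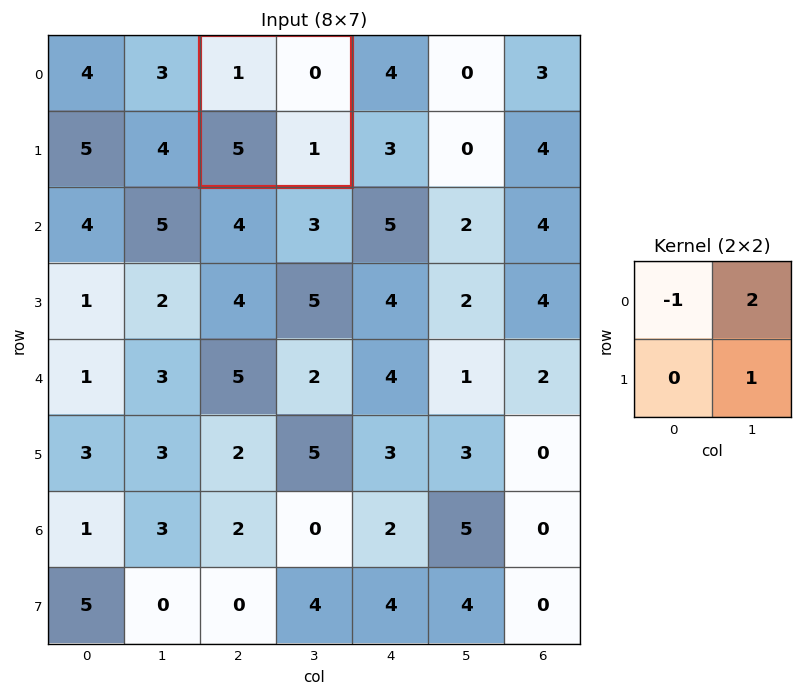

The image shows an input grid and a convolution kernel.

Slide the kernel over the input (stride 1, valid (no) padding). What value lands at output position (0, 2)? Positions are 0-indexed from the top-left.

The receptive field on the input at this output position is [1 0 / 5 1]. Elementwise product with the kernel and sum: 1·-1 + 0·2 + 1·1.

0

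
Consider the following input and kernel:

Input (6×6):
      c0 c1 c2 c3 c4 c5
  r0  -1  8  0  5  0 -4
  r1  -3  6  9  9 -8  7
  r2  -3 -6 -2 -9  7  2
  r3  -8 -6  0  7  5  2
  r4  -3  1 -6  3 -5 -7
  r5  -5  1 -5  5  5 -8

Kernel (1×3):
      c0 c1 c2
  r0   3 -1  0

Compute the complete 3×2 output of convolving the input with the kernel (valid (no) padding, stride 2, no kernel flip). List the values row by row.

Output[0,0]: The receptive field on the input at this output position is [-1 8 0]. Elementwise product with the kernel and sum: -1·3 + 8·-1.

-11 -5
-3 3
-10 -21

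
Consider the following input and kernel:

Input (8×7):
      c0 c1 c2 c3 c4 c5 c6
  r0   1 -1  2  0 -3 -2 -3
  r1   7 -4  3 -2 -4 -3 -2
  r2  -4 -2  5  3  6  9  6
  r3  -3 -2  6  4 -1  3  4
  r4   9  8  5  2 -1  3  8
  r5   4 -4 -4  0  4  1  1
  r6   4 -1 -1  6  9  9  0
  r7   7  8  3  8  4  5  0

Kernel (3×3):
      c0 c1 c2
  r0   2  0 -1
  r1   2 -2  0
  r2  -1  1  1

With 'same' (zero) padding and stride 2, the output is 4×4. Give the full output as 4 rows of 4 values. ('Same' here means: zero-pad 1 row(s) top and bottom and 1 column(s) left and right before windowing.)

Output[0,0]: The receptive field on the zero-padded input at this output position is [0 0 0 / 0 1 -1 / 0 7 -4]. Elementwise product with the kernel and sum: 0·2 + 0·-1 + 0·2 + 1·-2 + 0·-1 + 7·1 + -4·1.
Output[0,1]: The receptive field on the zero-padded input at this output position is [0 0 0 / -1 2 0 / -4 3 -2]. Elementwise product with the kernel and sum: 0·2 + 0·-1 + -1·2 + 2·-2 + -4·-1 + 3·1 + -2·1.

1 -1 1 3
7 -8 -9 1
-16 -2 16 -4
11 -5 -6 15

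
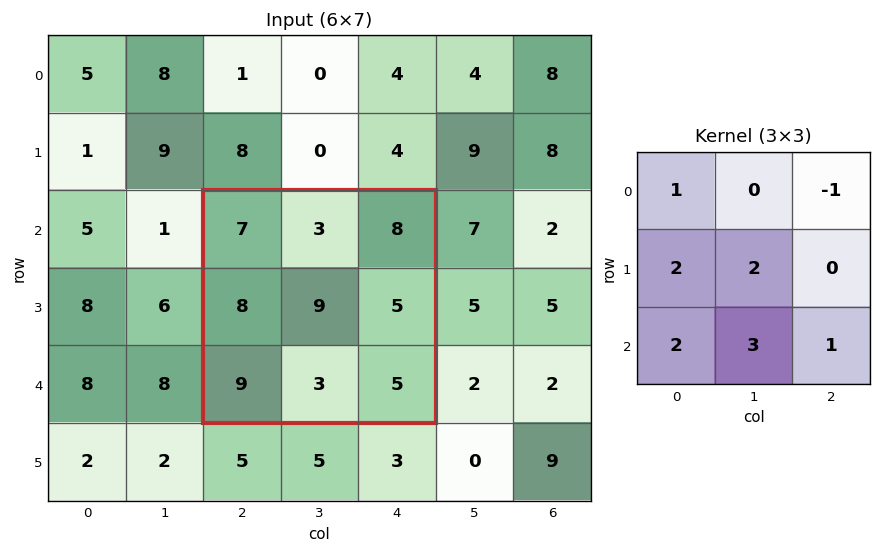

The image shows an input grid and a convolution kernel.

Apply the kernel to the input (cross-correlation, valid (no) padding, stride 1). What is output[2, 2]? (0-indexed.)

The receptive field on the input at this output position is [7 3 8 / 8 9 5 / 9 3 5]. Elementwise product with the kernel and sum: 7·1 + 8·-1 + 8·2 + 9·2 + 9·2 + 3·3 + 5·1.

65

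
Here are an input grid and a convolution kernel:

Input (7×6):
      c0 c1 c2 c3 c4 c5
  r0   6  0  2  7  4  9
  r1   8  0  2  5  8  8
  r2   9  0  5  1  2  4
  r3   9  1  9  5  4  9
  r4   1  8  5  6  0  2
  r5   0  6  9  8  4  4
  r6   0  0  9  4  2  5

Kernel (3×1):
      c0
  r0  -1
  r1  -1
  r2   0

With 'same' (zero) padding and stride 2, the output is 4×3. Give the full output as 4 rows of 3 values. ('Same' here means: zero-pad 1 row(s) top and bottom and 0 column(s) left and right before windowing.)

Output[0,0]: The receptive field on the zero-padded input at this output position is [0 / 6 / 8]. Elementwise product with the kernel and sum: 0·-1 + 6·-1.
Output[0,1]: The receptive field on the zero-padded input at this output position is [0 / 2 / 2]. Elementwise product with the kernel and sum: 0·-1 + 2·-1.

-6 -2 -4
-17 -7 -10
-10 -14 -4
0 -18 -6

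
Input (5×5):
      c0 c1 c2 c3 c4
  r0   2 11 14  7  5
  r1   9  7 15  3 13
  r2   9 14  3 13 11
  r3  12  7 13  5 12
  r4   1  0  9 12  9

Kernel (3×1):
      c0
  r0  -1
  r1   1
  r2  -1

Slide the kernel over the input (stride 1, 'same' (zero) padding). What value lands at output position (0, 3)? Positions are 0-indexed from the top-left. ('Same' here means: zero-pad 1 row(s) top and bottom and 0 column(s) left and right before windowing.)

4

The receptive field on the zero-padded input at this output position is [0 / 7 / 3]. Elementwise product with the kernel and sum: 0·-1 + 7·1 + 3·-1.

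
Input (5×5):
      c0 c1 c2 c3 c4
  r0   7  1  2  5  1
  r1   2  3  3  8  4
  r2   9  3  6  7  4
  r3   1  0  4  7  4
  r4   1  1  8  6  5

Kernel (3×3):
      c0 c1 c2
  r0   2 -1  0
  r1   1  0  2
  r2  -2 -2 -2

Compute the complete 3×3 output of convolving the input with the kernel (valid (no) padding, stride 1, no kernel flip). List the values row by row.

-15 -13 -24
12 -2 -18
4 -16 -21

Output[0,0]: The receptive field on the input at this output position is [7 1 2 / 2 3 3 / 9 3 6]. Elementwise product with the kernel and sum: 7·2 + 1·-1 + 2·1 + 3·2 + 9·-2 + 3·-2 + 6·-2.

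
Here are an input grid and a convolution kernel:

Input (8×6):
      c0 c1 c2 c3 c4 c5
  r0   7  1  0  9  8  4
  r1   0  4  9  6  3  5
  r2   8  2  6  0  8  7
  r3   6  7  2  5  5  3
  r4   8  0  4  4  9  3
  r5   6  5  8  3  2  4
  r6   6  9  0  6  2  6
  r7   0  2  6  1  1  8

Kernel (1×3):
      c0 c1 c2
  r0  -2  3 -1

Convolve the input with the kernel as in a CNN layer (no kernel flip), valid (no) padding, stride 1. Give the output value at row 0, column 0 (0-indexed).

The receptive field on the input at this output position is [7 1 0]. Elementwise product with the kernel and sum: 7·-2 + 1·3 + 0·-1.

-11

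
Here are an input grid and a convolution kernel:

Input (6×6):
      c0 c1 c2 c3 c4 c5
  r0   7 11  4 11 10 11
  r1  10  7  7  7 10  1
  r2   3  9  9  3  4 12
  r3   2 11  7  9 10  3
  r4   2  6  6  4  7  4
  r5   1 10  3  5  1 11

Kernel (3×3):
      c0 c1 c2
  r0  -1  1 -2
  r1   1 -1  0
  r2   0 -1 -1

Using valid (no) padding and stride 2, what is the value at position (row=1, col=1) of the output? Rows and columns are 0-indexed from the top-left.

-27

The receptive field on the input at this output position is [9 3 4 / 7 9 10 / 6 4 7]. Elementwise product with the kernel and sum: 9·-1 + 3·1 + 4·-2 + 7·1 + 9·-1 + 4·-1 + 7·-1.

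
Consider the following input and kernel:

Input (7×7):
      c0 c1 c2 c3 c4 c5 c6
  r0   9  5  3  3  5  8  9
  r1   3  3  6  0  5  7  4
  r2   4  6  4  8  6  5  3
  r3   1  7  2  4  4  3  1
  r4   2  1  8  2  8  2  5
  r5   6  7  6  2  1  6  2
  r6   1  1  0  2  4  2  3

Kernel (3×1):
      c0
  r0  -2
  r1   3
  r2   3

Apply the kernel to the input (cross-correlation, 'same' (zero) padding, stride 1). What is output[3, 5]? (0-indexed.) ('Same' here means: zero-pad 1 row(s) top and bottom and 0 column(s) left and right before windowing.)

The receptive field on the zero-padded input at this output position is [5 / 3 / 2]. Elementwise product with the kernel and sum: 5·-2 + 3·3 + 2·3.

5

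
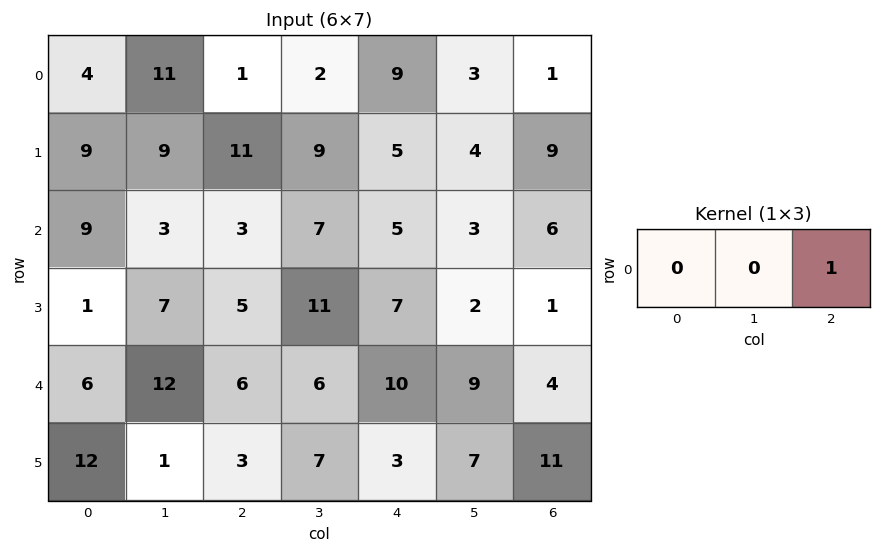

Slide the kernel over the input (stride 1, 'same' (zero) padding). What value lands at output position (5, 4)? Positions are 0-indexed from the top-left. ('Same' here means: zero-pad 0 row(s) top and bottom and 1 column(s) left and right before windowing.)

7

The receptive field on the zero-padded input at this output position is [7 3 7]. Elementwise product with the kernel and sum: 7·1.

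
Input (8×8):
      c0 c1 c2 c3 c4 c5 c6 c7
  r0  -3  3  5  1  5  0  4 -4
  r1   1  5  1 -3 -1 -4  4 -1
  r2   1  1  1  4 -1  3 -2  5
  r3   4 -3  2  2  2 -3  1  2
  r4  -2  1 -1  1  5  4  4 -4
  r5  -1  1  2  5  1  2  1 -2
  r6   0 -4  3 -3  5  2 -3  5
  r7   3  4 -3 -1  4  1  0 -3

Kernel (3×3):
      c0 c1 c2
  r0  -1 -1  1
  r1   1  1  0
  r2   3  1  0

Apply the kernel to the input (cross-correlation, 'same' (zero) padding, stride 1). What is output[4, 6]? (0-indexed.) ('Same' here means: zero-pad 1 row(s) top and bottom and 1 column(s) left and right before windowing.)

19

The receptive field on the zero-padded input at this output position is [-3 1 2 / 4 4 -4 / 2 1 -2]. Elementwise product with the kernel and sum: -3·-1 + 1·-1 + 2·1 + 4·1 + 4·1 + 2·3 + 1·1.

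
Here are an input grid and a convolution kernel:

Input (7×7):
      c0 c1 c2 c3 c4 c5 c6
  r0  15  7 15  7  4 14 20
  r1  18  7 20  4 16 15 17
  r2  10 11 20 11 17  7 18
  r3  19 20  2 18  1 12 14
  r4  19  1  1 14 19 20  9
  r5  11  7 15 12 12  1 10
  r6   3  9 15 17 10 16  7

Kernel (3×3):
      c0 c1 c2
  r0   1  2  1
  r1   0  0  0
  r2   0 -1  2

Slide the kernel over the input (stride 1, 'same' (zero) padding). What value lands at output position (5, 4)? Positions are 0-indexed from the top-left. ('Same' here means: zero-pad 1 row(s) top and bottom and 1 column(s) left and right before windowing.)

94

The receptive field on the zero-padded input at this output position is [14 19 20 / 12 12 1 / 17 10 16]. Elementwise product with the kernel and sum: 14·1 + 19·2 + 20·1 + 10·-1 + 16·2.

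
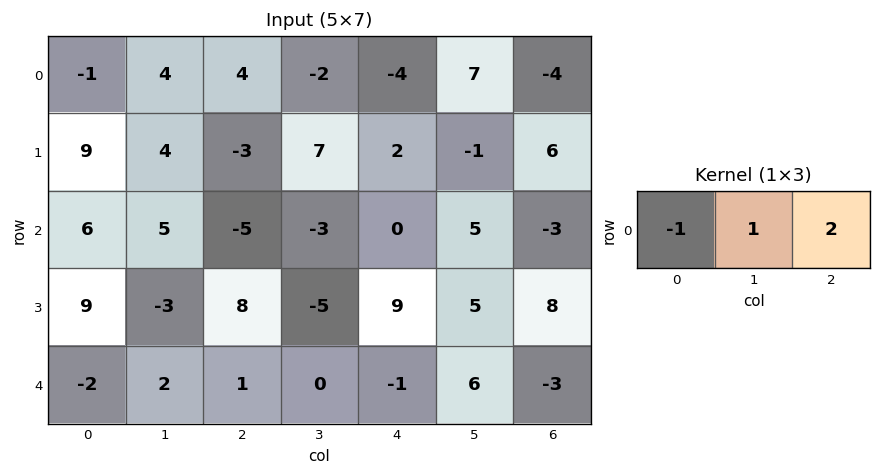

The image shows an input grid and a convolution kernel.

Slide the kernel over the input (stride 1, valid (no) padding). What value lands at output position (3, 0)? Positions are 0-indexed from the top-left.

The receptive field on the input at this output position is [9 -3 8]. Elementwise product with the kernel and sum: 9·-1 + -3·1 + 8·2.

4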